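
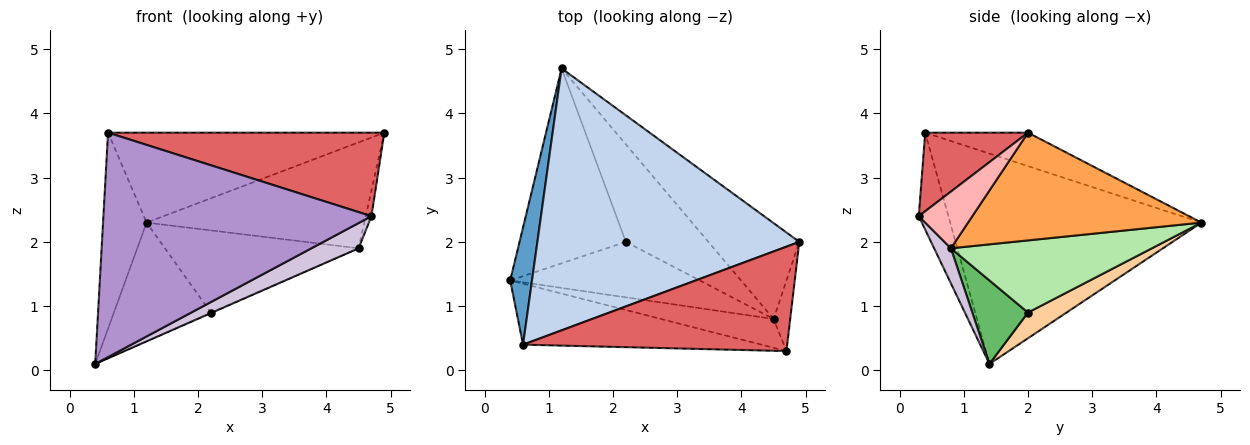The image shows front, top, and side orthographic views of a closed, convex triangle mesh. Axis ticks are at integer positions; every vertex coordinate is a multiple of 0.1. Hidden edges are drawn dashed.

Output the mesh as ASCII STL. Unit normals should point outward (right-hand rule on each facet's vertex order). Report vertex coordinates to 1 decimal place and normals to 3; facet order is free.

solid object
 facet normal -0.980 0.170 0.102
  outer loop
   vertex 0.6 0.4 3.7
   vertex 1.2 4.7 2.3
   vertex 0.4 1.4 0.1
  endloop
 endfacet
 facet normal -0.120 0.322 0.939
  outer loop
   vertex 0.6 0.4 3.7
   vertex 4.9 2.0 3.7
   vertex 1.2 4.7 2.3
  endloop
 endfacet
 facet normal 0.622 0.580 -0.525
  outer loop
   vertex 4.5 0.8 1.9
   vertex 1.2 4.7 2.3
   vertex 4.9 2.0 3.7
  endloop
 endfacet
 facet normal 0.202 0.509 -0.837
  outer loop
   vertex 2.2 2.0 0.9
   vertex 0.4 1.4 0.1
   vertex 1.2 4.7 2.3
  endloop
 endfacet
 facet normal 0.403 0.010 -0.915
  outer loop
   vertex 2.2 2.0 0.9
   vertex 4.5 0.8 1.9
   vertex 0.4 1.4 0.1
  endloop
 endfacet
 facet normal 0.556 0.536 -0.636
  outer loop
   vertex 2.2 2.0 0.9
   vertex 1.2 4.7 2.3
   vertex 4.5 0.8 1.9
  endloop
 endfacet
 facet normal 0.226 -0.608 0.761
  outer loop
   vertex 4.7 0.3 2.4
   vertex 4.9 2.0 3.7
   vertex 0.6 0.4 3.7
  endloop
 endfacet
 facet normal 0.955 0.102 -0.280
  outer loop
   vertex 4.7 0.3 2.4
   vertex 4.5 0.8 1.9
   vertex 4.9 2.0 3.7
  endloop
 endfacet
 facet normal -0.106 -0.960 -0.261
  outer loop
   vertex 4.7 0.3 2.4
   vertex 0.6 0.4 3.7
   vertex 0.4 1.4 0.1
  endloop
 endfacet
 facet normal 0.228 -0.641 -0.733
  outer loop
   vertex 4.7 0.3 2.4
   vertex 0.4 1.4 0.1
   vertex 4.5 0.8 1.9
  endloop
 endfacet
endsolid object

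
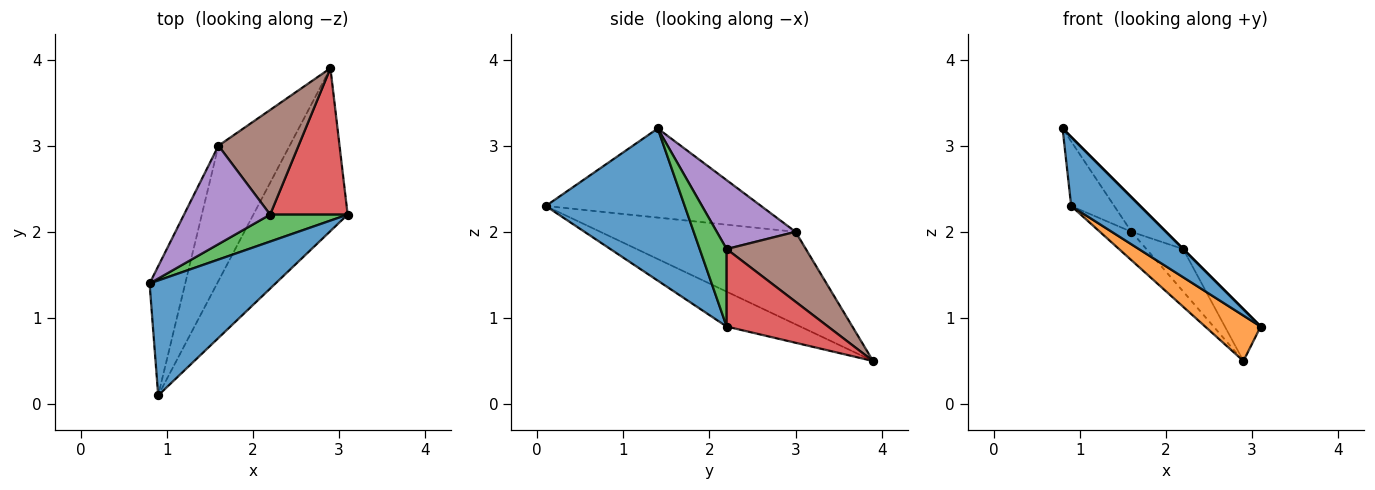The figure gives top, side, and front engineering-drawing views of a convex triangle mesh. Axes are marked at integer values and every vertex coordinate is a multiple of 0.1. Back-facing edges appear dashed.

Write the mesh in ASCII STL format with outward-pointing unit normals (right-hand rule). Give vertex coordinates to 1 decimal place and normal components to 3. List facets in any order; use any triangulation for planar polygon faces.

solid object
 facet normal 0.720 -0.357 0.596
  outer loop
   vertex 0.9 0.1 2.3
   vertex 3.1 2.2 0.9
   vertex 0.8 1.4 3.2
  endloop
 endfacet
 facet normal -0.336 -0.253 -0.907
  outer loop
   vertex 0.9 0.1 2.3
   vertex 2.9 3.9 0.5
   vertex 3.1 2.2 0.9
  endloop
 endfacet
 facet normal 0.707 0.000 0.707
  outer loop
   vertex 2.2 2.2 1.8
   vertex 0.8 1.4 3.2
   vertex 3.1 2.2 0.9
  endloop
 endfacet
 facet normal 0.686 0.242 0.686
  outer loop
   vertex 2.2 2.2 1.8
   vertex 3.1 2.2 0.9
   vertex 2.9 3.9 0.5
  endloop
 endfacet
 facet normal 0.603 0.264 0.753
  outer loop
   vertex 1.6 3.0 2.0
   vertex 0.8 1.4 3.2
   vertex 2.2 2.2 1.8
  endloop
 endfacet
 facet normal 0.629 0.292 0.720
  outer loop
   vertex 1.6 3.0 2.0
   vertex 2.2 2.2 1.8
   vertex 2.9 3.9 0.5
  endloop
 endfacet
 facet normal -0.913 0.183 -0.365
  outer loop
   vertex 1.6 3.0 2.0
   vertex 0.9 0.1 2.3
   vertex 0.8 1.4 3.2
  endloop
 endfacet
 facet normal -0.786 0.127 -0.605
  outer loop
   vertex 1.6 3.0 2.0
   vertex 2.9 3.9 0.5
   vertex 0.9 0.1 2.3
  endloop
 endfacet
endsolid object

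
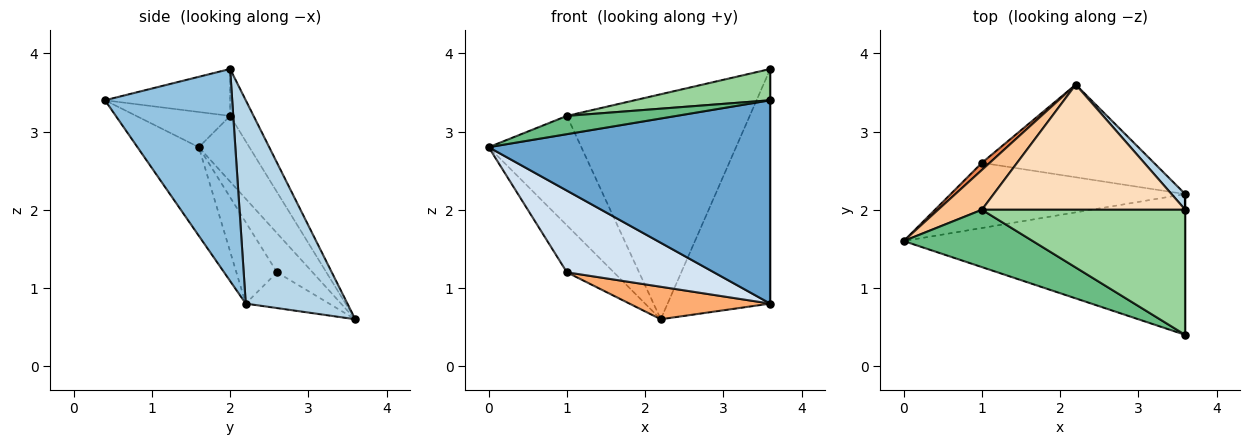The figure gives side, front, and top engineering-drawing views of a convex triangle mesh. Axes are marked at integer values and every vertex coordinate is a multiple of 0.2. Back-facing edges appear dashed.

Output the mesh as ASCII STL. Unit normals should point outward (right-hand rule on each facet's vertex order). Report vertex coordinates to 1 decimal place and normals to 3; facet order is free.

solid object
 facet normal -0.176 -0.809 -0.560
  outer loop
   vertex 3.6 0.4 3.4
   vertex 0.0 1.6 2.8
   vertex 3.6 2.2 0.8
  endloop
 endfacet
 facet normal 1.000 0.000 0.000
  outer loop
   vertex 3.6 2.0 3.8
   vertex 3.6 0.4 3.4
   vertex 3.6 2.2 0.8
  endloop
 endfacet
 facet normal 0.703 0.710 0.047
  outer loop
   vertex 2.2 3.6 0.6
   vertex 3.6 2.0 3.8
   vertex 3.6 2.2 0.8
  endloop
 endfacet
 facet normal -0.211 -0.764 -0.610
  outer loop
   vertex 1.0 2.6 1.2
   vertex 3.6 2.2 0.8
   vertex 0.0 1.6 2.8
  endloop
 endfacet
 facet normal -0.600 0.791 0.120
  outer loop
   vertex 1.0 2.6 1.2
   vertex 0.0 1.6 2.8
   vertex 2.2 3.6 0.6
  endloop
 endfacet
 facet normal -0.192 -0.325 -0.926
  outer loop
   vertex 1.0 2.6 1.2
   vertex 2.2 3.6 0.6
   vertex 3.6 2.2 0.8
  endloop
 endfacet
 facet normal -0.456 0.836 0.304
  outer loop
   vertex 1.0 2.0 3.2
   vertex 2.2 3.6 0.6
   vertex 0.0 1.6 2.8
  endloop
 endfacet
 facet normal -0.111 0.868 0.483
  outer loop
   vertex 1.0 2.0 3.2
   vertex 3.6 2.0 3.8
   vertex 2.2 3.6 0.6
  endloop
 endfacet
 facet normal -0.252 -0.293 0.922
  outer loop
   vertex 1.0 2.0 3.2
   vertex 0.0 1.6 2.8
   vertex 3.6 0.4 3.4
  endloop
 endfacet
 facet normal -0.218 -0.237 0.947
  outer loop
   vertex 1.0 2.0 3.2
   vertex 3.6 0.4 3.4
   vertex 3.6 2.0 3.8
  endloop
 endfacet
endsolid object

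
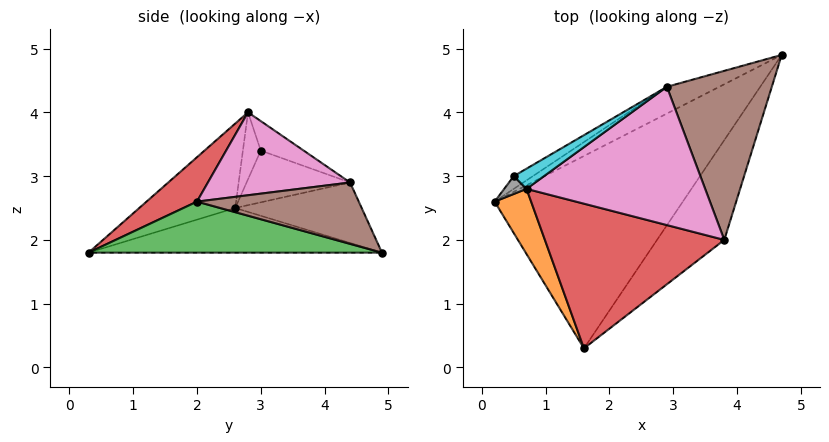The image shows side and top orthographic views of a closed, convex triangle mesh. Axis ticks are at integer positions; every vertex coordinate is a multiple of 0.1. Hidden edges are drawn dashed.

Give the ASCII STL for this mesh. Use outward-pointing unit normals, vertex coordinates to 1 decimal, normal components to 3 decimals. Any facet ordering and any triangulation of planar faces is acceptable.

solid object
 facet normal -0.228 0.154 -0.961
  outer loop
   vertex 1.6 0.3 1.8
   vertex 0.2 2.6 2.5
   vertex 4.7 4.9 1.8
  endloop
 endfacet
 facet normal -0.759 -0.562 0.328
  outer loop
   vertex 0.7 2.8 4.0
   vertex 0.2 2.6 2.5
   vertex 1.6 0.3 1.8
  endloop
 endfacet
 facet normal 0.560 -0.377 -0.738
  outer loop
   vertex 3.8 2.0 2.6
   vertex 1.6 0.3 1.8
   vertex 4.7 4.9 1.8
  endloop
 endfacet
 facet normal 0.191 -0.609 0.770
  outer loop
   vertex 3.8 2.0 2.6
   vertex 0.7 2.8 4.0
   vertex 1.6 0.3 1.8
  endloop
 endfacet
 facet normal -0.465 0.788 -0.403
  outer loop
   vertex 2.9 4.4 2.9
   vertex 4.7 4.9 1.8
   vertex 0.2 2.6 2.5
  endloop
 endfacet
 facet normal 0.503 0.081 0.860
  outer loop
   vertex 2.9 4.4 2.9
   vertex 3.8 2.0 2.6
   vertex 4.7 4.9 1.8
  endloop
 endfacet
 facet normal 0.421 0.044 0.906
  outer loop
   vertex 2.9 4.4 2.9
   vertex 0.7 2.8 4.0
   vertex 3.8 2.0 2.6
  endloop
 endfacet
 facet normal -0.949 0.000 0.316
  outer loop
   vertex 0.5 3.0 3.4
   vertex 0.2 2.6 2.5
   vertex 0.7 2.8 4.0
  endloop
 endfacet
 facet normal -0.524 0.829 -0.194
  outer loop
   vertex 0.5 3.0 3.4
   vertex 2.9 4.4 2.9
   vertex 0.2 2.6 2.5
  endloop
 endfacet
 facet normal -0.396 0.824 0.406
  outer loop
   vertex 0.5 3.0 3.4
   vertex 0.7 2.8 4.0
   vertex 2.9 4.4 2.9
  endloop
 endfacet
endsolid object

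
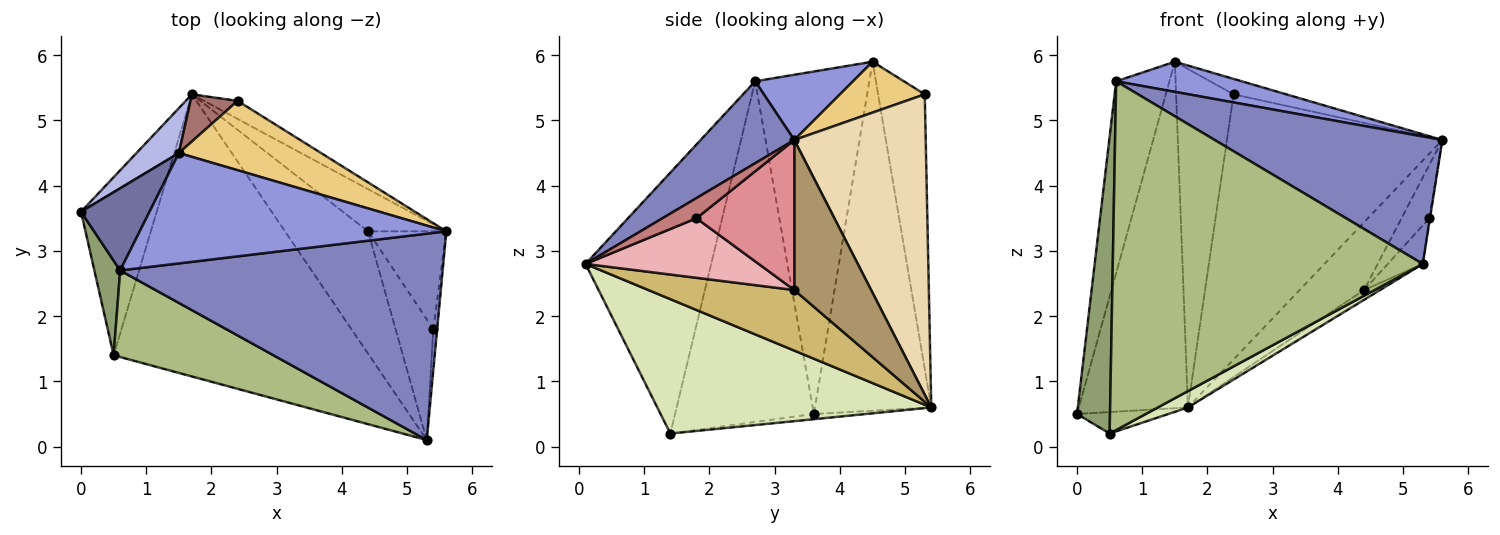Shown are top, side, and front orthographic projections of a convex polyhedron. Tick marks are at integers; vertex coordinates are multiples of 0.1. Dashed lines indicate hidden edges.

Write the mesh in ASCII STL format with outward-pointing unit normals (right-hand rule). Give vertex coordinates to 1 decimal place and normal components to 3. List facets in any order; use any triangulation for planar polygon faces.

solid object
 facet normal -0.892 0.416 0.178
  outer loop
   vertex 0.6 2.7 5.6
   vertex 1.5 4.5 5.9
   vertex 0.0 3.6 0.5
  endloop
 endfacet
 facet normal 0.211 -0.514 0.832
  outer loop
   vertex 0.6 2.7 5.6
   vertex 5.3 0.1 2.8
   vertex 5.6 3.3 4.7
  endloop
 endfacet
 facet normal 0.201 -0.258 0.945
  outer loop
   vertex 0.6 2.7 5.6
   vertex 5.6 3.3 4.7
   vertex 1.5 4.5 5.9
  endloop
 endfacet
 facet normal -0.727 0.681 0.088
  outer loop
   vertex 1.7 5.4 0.6
   vertex 0.0 3.6 0.5
   vertex 1.5 4.5 5.9
  endloop
 endfacet
 facet normal -0.970 -0.231 0.073
  outer loop
   vertex 0.5 1.4 0.2
   vertex 0.6 2.7 5.6
   vertex 0.0 3.6 0.5
  endloop
 endfacet
 facet normal -0.366 -0.903 0.224
  outer loop
   vertex 0.5 1.4 0.2
   vertex 5.3 0.1 2.8
   vertex 0.6 2.7 5.6
  endloop
 endfacet
 facet normal -0.068 0.120 -0.990
  outer loop
   vertex 0.5 1.4 0.2
   vertex 0.0 3.6 0.5
   vertex 1.7 5.4 0.6
  endloop
 endfacet
 facet normal 0.465 -0.051 -0.884
  outer loop
   vertex 0.5 1.4 0.2
   vertex 1.7 5.4 0.6
   vertex 5.3 0.1 2.8
  endloop
 endfacet
 facet normal 0.712 0.597 -0.371
  outer loop
   vertex 4.4 3.3 2.4
   vertex 1.7 5.4 0.6
   vertex 5.6 3.3 4.7
  endloop
 endfacet
 facet normal 0.588 0.065 -0.806
  outer loop
   vertex 4.4 3.3 2.4
   vertex 5.3 0.1 2.8
   vertex 1.7 5.4 0.6
  endloop
 endfacet
 facet normal 0.330 0.205 0.922
  outer loop
   vertex 2.4 5.3 5.4
   vertex 1.5 4.5 5.9
   vertex 5.6 3.3 4.7
  endloop
 endfacet
 facet normal 0.520 0.852 -0.058
  outer loop
   vertex 2.4 5.3 5.4
   vertex 5.6 3.3 4.7
   vertex 1.7 5.4 0.6
  endloop
 endfacet
 facet normal -0.627 0.772 0.107
  outer loop
   vertex 2.4 5.3 5.4
   vertex 1.7 5.4 0.6
   vertex 1.5 4.5 5.9
  endloop
 endfacet
 facet normal 0.982 0.020 -0.188
  outer loop
   vertex 5.4 1.8 3.5
   vertex 5.6 3.3 4.7
   vertex 5.3 0.1 2.8
  endloop
 endfacet
 facet normal 0.860 0.244 -0.449
  outer loop
   vertex 5.4 1.8 3.5
   vertex 4.4 3.3 2.4
   vertex 5.6 3.3 4.7
  endloop
 endfacet
 facet normal 0.833 0.168 -0.528
  outer loop
   vertex 5.4 1.8 3.5
   vertex 5.3 0.1 2.8
   vertex 4.4 3.3 2.4
  endloop
 endfacet
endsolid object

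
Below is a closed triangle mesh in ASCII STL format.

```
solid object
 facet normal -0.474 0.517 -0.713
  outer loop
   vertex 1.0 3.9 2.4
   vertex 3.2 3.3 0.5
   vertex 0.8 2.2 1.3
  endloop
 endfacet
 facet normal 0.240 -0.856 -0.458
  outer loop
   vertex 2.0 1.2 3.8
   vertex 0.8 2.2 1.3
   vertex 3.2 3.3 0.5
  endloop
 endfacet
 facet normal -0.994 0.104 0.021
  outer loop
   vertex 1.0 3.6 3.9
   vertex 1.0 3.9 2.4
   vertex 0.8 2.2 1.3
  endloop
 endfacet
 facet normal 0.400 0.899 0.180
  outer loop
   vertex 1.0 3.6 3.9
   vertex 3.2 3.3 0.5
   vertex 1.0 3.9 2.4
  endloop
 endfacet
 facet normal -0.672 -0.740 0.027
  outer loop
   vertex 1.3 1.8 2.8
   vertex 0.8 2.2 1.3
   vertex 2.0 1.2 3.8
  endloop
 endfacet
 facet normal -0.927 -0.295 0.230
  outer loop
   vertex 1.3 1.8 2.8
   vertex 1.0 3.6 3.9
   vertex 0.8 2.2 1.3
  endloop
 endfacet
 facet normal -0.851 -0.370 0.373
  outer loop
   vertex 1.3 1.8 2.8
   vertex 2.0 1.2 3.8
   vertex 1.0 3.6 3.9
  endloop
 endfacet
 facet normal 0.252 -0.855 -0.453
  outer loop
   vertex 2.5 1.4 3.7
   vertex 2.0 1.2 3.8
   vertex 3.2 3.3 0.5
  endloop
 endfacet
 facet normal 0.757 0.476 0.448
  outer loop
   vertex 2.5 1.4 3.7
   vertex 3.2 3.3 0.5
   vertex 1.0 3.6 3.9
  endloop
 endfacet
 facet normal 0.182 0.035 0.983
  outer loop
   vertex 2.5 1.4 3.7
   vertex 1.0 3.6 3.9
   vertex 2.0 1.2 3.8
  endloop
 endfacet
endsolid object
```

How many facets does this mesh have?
10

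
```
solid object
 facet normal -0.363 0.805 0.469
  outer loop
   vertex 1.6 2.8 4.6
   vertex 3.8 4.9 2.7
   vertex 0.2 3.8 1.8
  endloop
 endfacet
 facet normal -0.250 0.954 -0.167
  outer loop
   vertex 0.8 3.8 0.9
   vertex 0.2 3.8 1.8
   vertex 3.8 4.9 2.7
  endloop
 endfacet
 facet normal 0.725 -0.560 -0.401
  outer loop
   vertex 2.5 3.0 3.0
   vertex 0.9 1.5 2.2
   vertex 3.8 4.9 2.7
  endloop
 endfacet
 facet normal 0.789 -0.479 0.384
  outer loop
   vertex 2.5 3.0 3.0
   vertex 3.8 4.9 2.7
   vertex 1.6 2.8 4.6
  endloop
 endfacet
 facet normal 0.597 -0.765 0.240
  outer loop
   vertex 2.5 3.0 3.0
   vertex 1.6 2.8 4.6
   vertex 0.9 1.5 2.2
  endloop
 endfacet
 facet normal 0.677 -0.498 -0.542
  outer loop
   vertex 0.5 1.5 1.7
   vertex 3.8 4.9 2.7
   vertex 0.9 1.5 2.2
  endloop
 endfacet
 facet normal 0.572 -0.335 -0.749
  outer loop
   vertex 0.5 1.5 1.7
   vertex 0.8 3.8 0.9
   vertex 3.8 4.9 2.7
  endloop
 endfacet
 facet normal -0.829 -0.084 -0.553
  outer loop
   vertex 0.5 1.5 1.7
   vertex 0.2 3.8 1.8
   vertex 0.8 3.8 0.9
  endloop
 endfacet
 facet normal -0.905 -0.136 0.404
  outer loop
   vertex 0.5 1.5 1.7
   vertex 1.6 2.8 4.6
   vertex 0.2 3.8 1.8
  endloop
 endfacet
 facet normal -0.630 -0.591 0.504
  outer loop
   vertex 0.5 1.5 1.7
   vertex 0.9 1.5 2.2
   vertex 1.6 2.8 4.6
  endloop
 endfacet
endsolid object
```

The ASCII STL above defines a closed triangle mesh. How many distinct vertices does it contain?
7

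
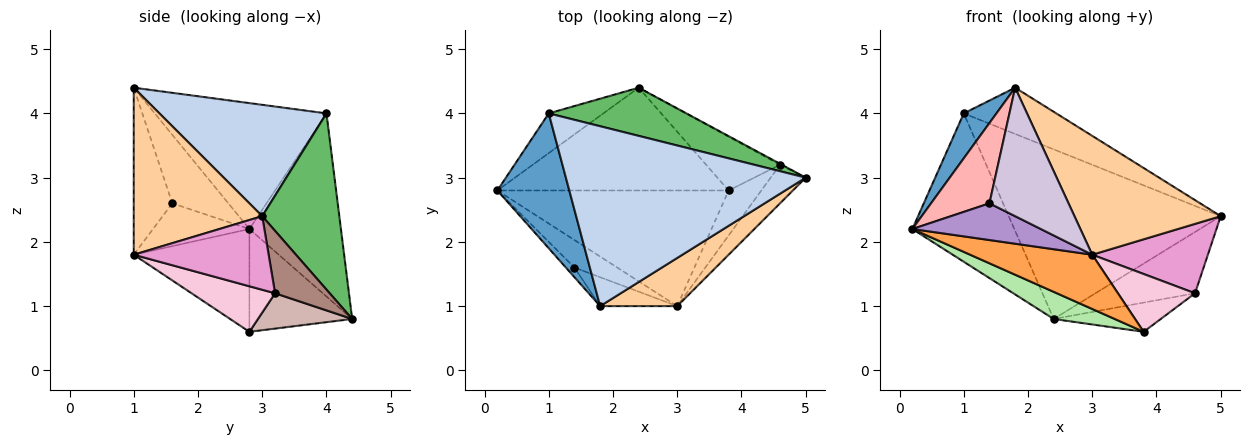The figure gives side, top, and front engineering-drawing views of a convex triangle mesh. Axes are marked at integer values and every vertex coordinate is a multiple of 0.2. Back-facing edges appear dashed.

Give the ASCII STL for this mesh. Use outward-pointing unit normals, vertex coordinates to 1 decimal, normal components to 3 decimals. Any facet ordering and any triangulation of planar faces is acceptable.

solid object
 facet normal -0.857 -0.163 0.489
  outer loop
   vertex 1.0 4.0 4.0
   vertex 0.2 2.8 2.2
   vertex 1.8 1.0 4.4
  endloop
 endfacet
 facet normal 0.410 0.227 0.883
  outer loop
   vertex 1.0 4.0 4.0
   vertex 1.8 1.0 4.4
   vertex 5.0 3.0 2.4
  endloop
 endfacet
 facet normal -0.373 -0.394 -0.840
  outer loop
   vertex 3.0 1.0 1.8
   vertex 0.2 2.8 2.2
   vertex 3.8 2.8 0.6
  endloop
 endfacet
 facet normal 0.631 -0.719 0.291
  outer loop
   vertex 3.0 1.0 1.8
   vertex 5.0 3.0 2.4
   vertex 1.8 1.0 4.4
  endloop
 endfacet
 facet normal 0.330 0.908 0.258
  outer loop
   vertex 2.4 4.4 0.8
   vertex 1.0 4.0 4.0
   vertex 5.0 3.0 2.4
  endloop
 endfacet
 facet normal -0.395 -0.234 -0.888
  outer loop
   vertex 2.4 4.4 0.8
   vertex 3.8 2.8 0.6
   vertex 0.2 2.8 2.2
  endloop
 endfacet
 facet normal -0.655 0.730 -0.195
  outer loop
   vertex 2.4 4.4 0.8
   vertex 0.2 2.8 2.2
   vertex 1.0 4.0 4.0
  endloop
 endfacet
 facet normal -0.690 -0.719 -0.086
  outer loop
   vertex 1.4 1.6 2.6
   vertex 1.8 1.0 4.4
   vertex 0.2 2.8 2.2
  endloop
 endfacet
 facet normal -0.514 -0.686 -0.514
  outer loop
   vertex 1.4 1.6 2.6
   vertex 0.2 2.8 2.2
   vertex 3.0 1.0 1.8
  endloop
 endfacet
 facet normal -0.430 -0.881 -0.198
  outer loop
   vertex 1.4 1.6 2.6
   vertex 3.0 1.0 1.8
   vertex 1.8 1.0 4.4
  endloop
 endfacet
 facet normal 0.481 0.877 -0.014
  outer loop
   vertex 4.6 3.2 1.2
   vertex 2.4 4.4 0.8
   vertex 5.0 3.0 2.4
  endloop
 endfacet
 facet normal 0.387 0.440 -0.810
  outer loop
   vertex 4.6 3.2 1.2
   vertex 3.8 2.8 0.6
   vertex 2.4 4.4 0.8
  endloop
 endfacet
 facet normal 0.714 -0.612 -0.340
  outer loop
   vertex 4.6 3.2 1.2
   vertex 5.0 3.0 2.4
   vertex 3.0 1.0 1.8
  endloop
 endfacet
 facet normal 0.650 -0.600 -0.467
  outer loop
   vertex 4.6 3.2 1.2
   vertex 3.0 1.0 1.8
   vertex 3.8 2.8 0.6
  endloop
 endfacet
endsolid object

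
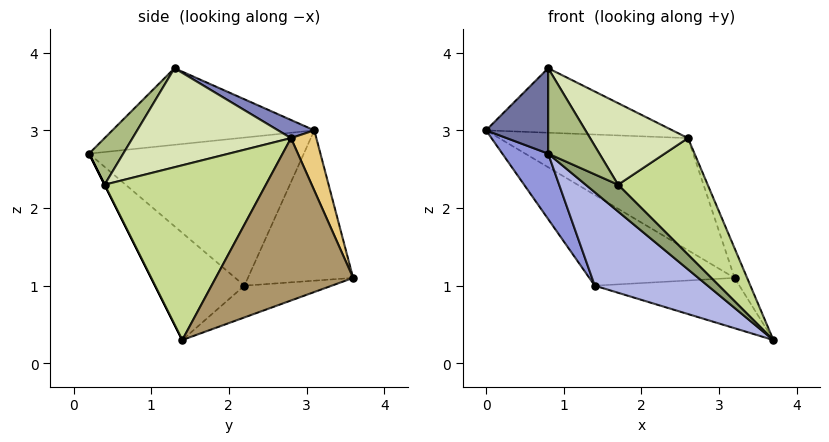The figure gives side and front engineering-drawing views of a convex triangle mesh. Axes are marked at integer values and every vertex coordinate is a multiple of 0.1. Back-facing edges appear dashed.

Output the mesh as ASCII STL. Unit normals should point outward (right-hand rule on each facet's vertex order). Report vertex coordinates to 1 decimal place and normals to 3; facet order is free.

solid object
 facet normal -0.917 -0.282 0.282
  outer loop
   vertex 0.8 1.3 3.8
   vertex 0.0 3.1 3.0
   vertex 0.8 0.2 2.7
  endloop
 endfacet
 facet normal 0.085 0.436 0.896
  outer loop
   vertex 2.6 2.8 2.9
   vertex 0.0 3.1 3.0
   vertex 0.8 1.3 3.8
  endloop
 endfacet
 facet normal -0.842 -0.180 -0.509
  outer loop
   vertex 1.4 2.2 1.0
   vertex 0.8 0.2 2.7
   vertex 0.0 3.1 3.0
  endloop
 endfacet
 facet normal -0.409 -0.517 -0.752
  outer loop
   vertex 1.4 2.2 1.0
   vertex 3.7 1.4 0.3
   vertex 0.8 0.2 2.7
  endloop
 endfacet
 facet normal 0.000 -0.894 -0.447
  outer loop
   vertex 1.7 0.4 2.3
   vertex 0.8 0.2 2.7
   vertex 3.7 1.4 0.3
  endloop
 endfacet
 facet normal 0.426 -0.640 0.640
  outer loop
   vertex 1.7 0.4 2.3
   vertex 0.8 1.3 3.8
   vertex 0.8 0.2 2.7
  endloop
 endfacet
 facet normal 0.739 -0.411 0.534
  outer loop
   vertex 1.7 0.4 2.3
   vertex 3.7 1.4 0.3
   vertex 2.6 2.8 2.9
  endloop
 endfacet
 facet normal 0.656 -0.405 0.637
  outer loop
   vertex 1.7 0.4 2.3
   vertex 2.6 2.8 2.9
   vertex 0.8 1.3 3.8
  endloop
 endfacet
 facet normal 0.933 0.085 0.349
  outer loop
   vertex 3.2 3.6 1.1
   vertex 2.6 2.8 2.9
   vertex 3.7 1.4 0.3
  endloop
 endfacet
 facet normal -0.181 0.300 -0.937
  outer loop
   vertex 3.2 3.6 1.1
   vertex 3.7 1.4 0.3
   vertex 1.4 2.2 1.0
  endloop
 endfacet
 facet normal 0.120 0.892 0.436
  outer loop
   vertex 3.2 3.6 1.1
   vertex 0.0 3.1 3.0
   vertex 2.6 2.8 2.9
  endloop
 endfacet
 facet normal -0.464 0.640 -0.613
  outer loop
   vertex 3.2 3.6 1.1
   vertex 1.4 2.2 1.0
   vertex 0.0 3.1 3.0
  endloop
 endfacet
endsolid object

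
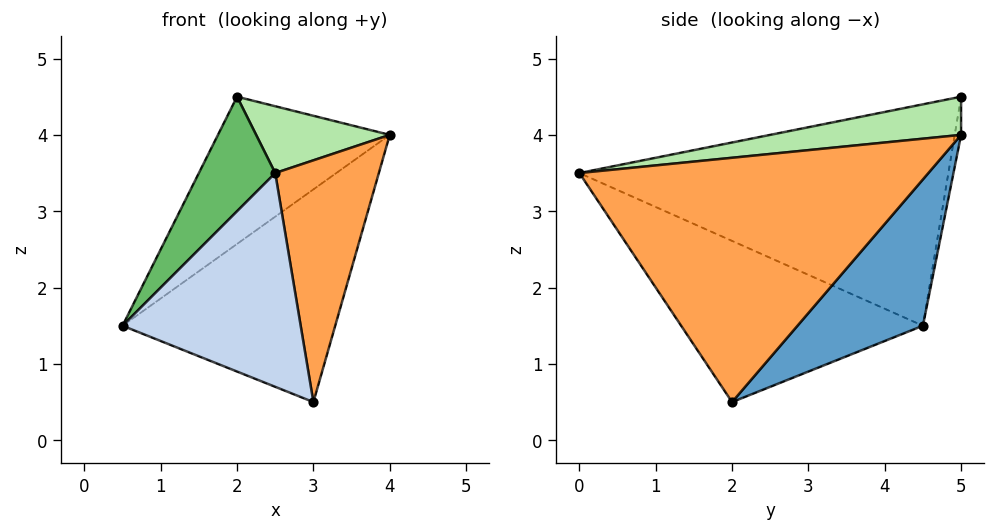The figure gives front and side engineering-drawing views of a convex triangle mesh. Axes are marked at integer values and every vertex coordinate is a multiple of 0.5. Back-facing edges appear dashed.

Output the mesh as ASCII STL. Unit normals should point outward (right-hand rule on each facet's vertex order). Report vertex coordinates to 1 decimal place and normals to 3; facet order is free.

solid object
 facet normal 0.381 0.646 -0.662
  outer loop
   vertex 3.0 2.0 0.5
   vertex 0.5 4.5 1.5
   vertex 4.0 5.0 4.0
  endloop
 endfacet
 facet normal -0.711 -0.524 -0.468
  outer loop
   vertex 3.0 2.0 0.5
   vertex 2.5 0.0 3.5
   vertex 0.5 4.5 1.5
  endloop
 endfacet
 facet normal 0.958 -0.284 -0.030
  outer loop
   vertex 3.0 2.0 0.5
   vertex 4.0 5.0 4.0
   vertex 2.5 0.0 3.5
  endloop
 endfacet
 facet normal -0.037 0.989 -0.146
  outer loop
   vertex 2.0 5.0 4.5
   vertex 4.0 5.0 4.0
   vertex 0.5 4.5 1.5
  endloop
 endfacet
 facet normal -0.868 -0.180 0.464
  outer loop
   vertex 2.0 5.0 4.5
   vertex 0.5 4.5 1.5
   vertex 2.5 0.0 3.5
  endloop
 endfacet
 facet normal 0.239 -0.167 0.956
  outer loop
   vertex 2.0 5.0 4.5
   vertex 2.5 0.0 3.5
   vertex 4.0 5.0 4.0
  endloop
 endfacet
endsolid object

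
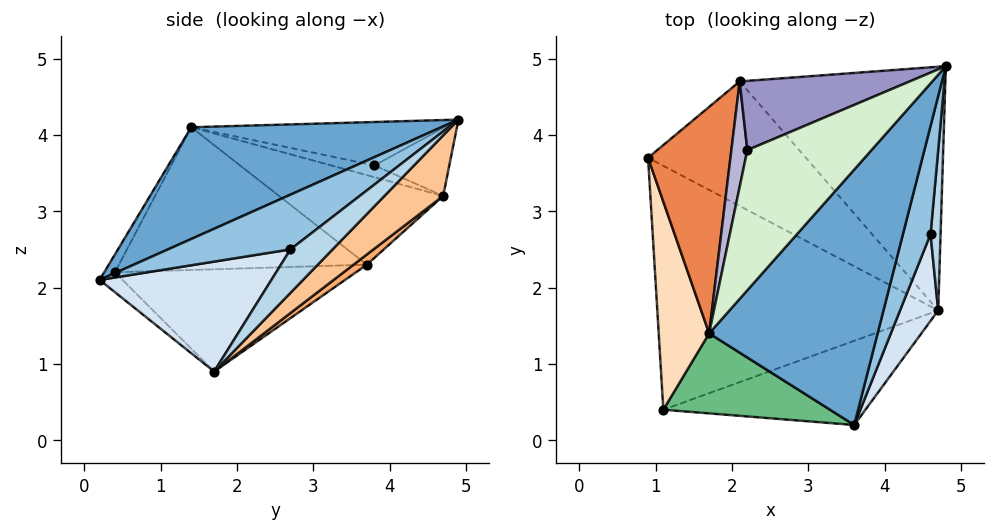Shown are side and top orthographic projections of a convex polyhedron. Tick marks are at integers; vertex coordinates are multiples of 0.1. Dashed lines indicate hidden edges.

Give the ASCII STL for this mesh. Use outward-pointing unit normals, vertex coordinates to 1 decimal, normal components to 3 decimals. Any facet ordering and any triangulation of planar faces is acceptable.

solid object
 facet normal 0.492 -0.457 0.741
  outer loop
   vertex 1.7 1.4 4.1
   vertex 3.6 0.2 2.1
   vertex 4.8 4.9 4.2
  endloop
 endfacet
 facet normal 0.820 -0.394 0.414
  outer loop
   vertex 4.6 2.7 2.5
   vertex 4.8 4.9 4.2
   vertex 3.6 0.2 2.1
  endloop
 endfacet
 facet normal 0.942 -0.254 0.217
  outer loop
   vertex 4.6 2.7 2.5
   vertex 4.7 1.7 0.9
   vertex 4.8 4.9 4.2
  endloop
 endfacet
 facet normal 0.868 -0.395 0.301
  outer loop
   vertex 4.6 2.7 2.5
   vertex 3.6 0.2 2.1
   vertex 4.7 1.7 0.9
  endloop
 endfacet
 facet normal -0.710 0.264 0.653
  outer loop
   vertex 2.1 4.7 3.2
   vertex 0.9 3.7 2.3
   vertex 1.7 1.4 4.1
  endloop
 endfacet
 facet normal 0.050 0.634 -0.771
  outer loop
   vertex 2.1 4.7 3.2
   vertex 4.7 1.7 0.9
   vertex 0.9 3.7 2.3
  endloop
 endfacet
 facet normal 0.202 0.700 -0.685
  outer loop
   vertex 2.1 4.7 3.2
   vertex 4.8 4.9 4.2
   vertex 4.7 1.7 0.9
  endloop
 endfacet
 facet normal -0.941 -0.067 0.332
  outer loop
   vertex 1.1 0.4 2.2
   vertex 1.7 1.4 4.1
   vertex 0.9 3.7 2.3
  endloop
 endfacet
 facet normal -0.051 -0.877 0.478
  outer loop
   vertex 1.1 0.4 2.2
   vertex 3.6 0.2 2.1
   vertex 1.7 1.4 4.1
  endloop
 endfacet
 facet normal -0.342 0.008 -0.940
  outer loop
   vertex 1.1 0.4 2.2
   vertex 0.9 3.7 2.3
   vertex 4.7 1.7 0.9
  endloop
 endfacet
 facet normal -0.079 -0.587 -0.806
  outer loop
   vertex 1.1 0.4 2.2
   vertex 4.7 1.7 0.9
   vertex 3.6 0.2 2.1
  endloop
 endfacet
 facet normal -0.319 0.257 0.912
  outer loop
   vertex 2.2 3.8 3.6
   vertex 1.7 1.4 4.1
   vertex 4.8 4.9 4.2
  endloop
 endfacet
 facet normal -0.348 0.348 0.870
  outer loop
   vertex 2.2 3.8 3.6
   vertex 4.8 4.9 4.2
   vertex 2.1 4.7 3.2
  endloop
 endfacet
 facet normal -0.571 0.280 0.772
  outer loop
   vertex 2.2 3.8 3.6
   vertex 2.1 4.7 3.2
   vertex 1.7 1.4 4.1
  endloop
 endfacet
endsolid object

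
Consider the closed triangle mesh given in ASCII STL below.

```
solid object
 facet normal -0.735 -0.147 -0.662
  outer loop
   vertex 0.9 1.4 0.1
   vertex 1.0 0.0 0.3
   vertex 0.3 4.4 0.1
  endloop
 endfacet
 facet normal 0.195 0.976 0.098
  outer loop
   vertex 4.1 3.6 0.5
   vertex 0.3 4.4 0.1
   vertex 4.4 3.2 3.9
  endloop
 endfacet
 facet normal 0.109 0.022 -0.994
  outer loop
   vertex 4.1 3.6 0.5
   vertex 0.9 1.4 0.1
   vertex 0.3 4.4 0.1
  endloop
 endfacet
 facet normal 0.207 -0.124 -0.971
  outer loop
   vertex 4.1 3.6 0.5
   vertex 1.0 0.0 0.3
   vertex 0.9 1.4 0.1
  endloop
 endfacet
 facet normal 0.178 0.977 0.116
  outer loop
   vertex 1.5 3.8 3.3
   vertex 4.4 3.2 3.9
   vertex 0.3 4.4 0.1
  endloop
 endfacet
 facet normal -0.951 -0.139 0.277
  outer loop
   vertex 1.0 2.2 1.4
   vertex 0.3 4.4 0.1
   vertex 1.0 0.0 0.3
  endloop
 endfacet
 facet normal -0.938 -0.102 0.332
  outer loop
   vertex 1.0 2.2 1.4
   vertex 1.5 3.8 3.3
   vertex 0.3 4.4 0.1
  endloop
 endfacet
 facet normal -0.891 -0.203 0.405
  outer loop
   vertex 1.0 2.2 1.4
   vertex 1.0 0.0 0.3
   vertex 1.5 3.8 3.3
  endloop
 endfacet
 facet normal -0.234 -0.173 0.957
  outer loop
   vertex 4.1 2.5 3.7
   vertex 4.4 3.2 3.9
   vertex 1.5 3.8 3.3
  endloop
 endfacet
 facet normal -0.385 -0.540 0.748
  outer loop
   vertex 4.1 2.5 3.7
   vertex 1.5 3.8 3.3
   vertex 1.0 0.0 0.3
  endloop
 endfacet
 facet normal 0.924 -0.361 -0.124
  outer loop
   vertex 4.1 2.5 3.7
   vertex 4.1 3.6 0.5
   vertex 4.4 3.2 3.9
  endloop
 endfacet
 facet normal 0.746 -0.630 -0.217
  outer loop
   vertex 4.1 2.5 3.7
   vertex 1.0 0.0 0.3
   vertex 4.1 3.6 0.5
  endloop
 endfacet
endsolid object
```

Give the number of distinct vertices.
8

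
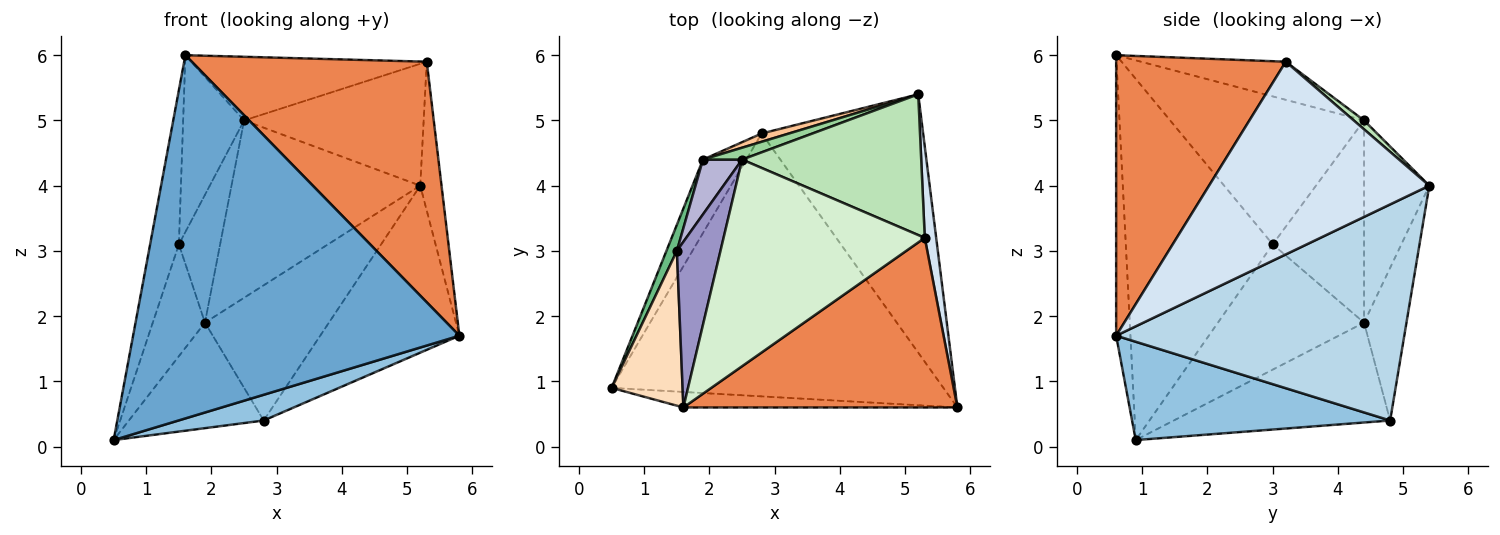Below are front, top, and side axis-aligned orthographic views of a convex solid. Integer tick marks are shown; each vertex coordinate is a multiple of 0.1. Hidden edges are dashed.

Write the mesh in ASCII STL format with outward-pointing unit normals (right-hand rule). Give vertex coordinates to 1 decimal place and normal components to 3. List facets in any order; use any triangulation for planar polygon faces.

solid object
 facet normal -0.044 -0.998 -0.043
  outer loop
   vertex 1.6 0.6 6.0
   vertex 0.5 0.9 0.1
   vertex 5.8 0.6 1.7
  endloop
 endfacet
 facet normal 0.283 -0.093 -0.955
  outer loop
   vertex 2.8 4.8 0.4
   vertex 5.8 0.6 1.7
   vertex 0.5 0.9 0.1
  endloop
 endfacet
 facet normal 0.747 0.361 -0.558
  outer loop
   vertex 2.8 4.8 0.4
   vertex 5.2 5.4 4.0
   vertex 5.8 0.6 1.7
  endloop
 endfacet
 facet normal 0.994 0.096 0.059
  outer loop
   vertex 5.3 3.2 5.9
   vertex 5.8 0.6 1.7
   vertex 5.2 5.4 4.0
  endloop
 endfacet
 facet normal 0.508 -0.704 0.496
  outer loop
   vertex 5.3 3.2 5.9
   vertex 1.6 0.6 6.0
   vertex 5.8 0.6 1.7
  endloop
 endfacet
 facet normal -0.796 0.496 -0.346
  outer loop
   vertex 1.9 4.4 1.9
   vertex 2.8 4.8 0.4
   vertex 0.5 0.9 0.1
  endloop
 endfacet
 facet normal -0.323 0.945 0.058
  outer loop
   vertex 1.9 4.4 1.9
   vertex 5.2 5.4 4.0
   vertex 2.8 4.8 0.4
  endloop
 endfacet
 facet normal -0.964 0.189 0.189
  outer loop
   vertex 1.5 3.0 3.1
   vertex 0.5 0.9 0.1
   vertex 1.6 0.6 6.0
  endloop
 endfacet
 facet normal -0.939 0.335 0.078
  outer loop
   vertex 1.5 3.0 3.1
   vertex 1.9 4.4 1.9
   vertex 0.5 0.9 0.1
  endloop
 endfacet
 facet normal -0.326 0.943 0.063
  outer loop
   vertex 2.5 4.4 5.0
   vertex 5.2 5.4 4.0
   vertex 1.9 4.4 1.9
  endloop
 endfacet
 facet normal 0.038 0.654 0.755
  outer loop
   vertex 2.5 4.4 5.0
   vertex 5.3 3.2 5.9
   vertex 5.2 5.4 4.0
  endloop
 endfacet
 facet normal -0.178 0.290 0.940
  outer loop
   vertex 2.5 4.4 5.0
   vertex 1.6 0.6 6.0
   vertex 5.3 3.2 5.9
  endloop
 endfacet
 facet normal -0.918 0.289 0.271
  outer loop
   vertex 2.5 4.4 5.0
   vertex 1.5 3.0 3.1
   vertex 1.6 0.6 6.0
  endloop
 endfacet
 facet normal -0.898 0.405 0.174
  outer loop
   vertex 2.5 4.4 5.0
   vertex 1.9 4.4 1.9
   vertex 1.5 3.0 3.1
  endloop
 endfacet
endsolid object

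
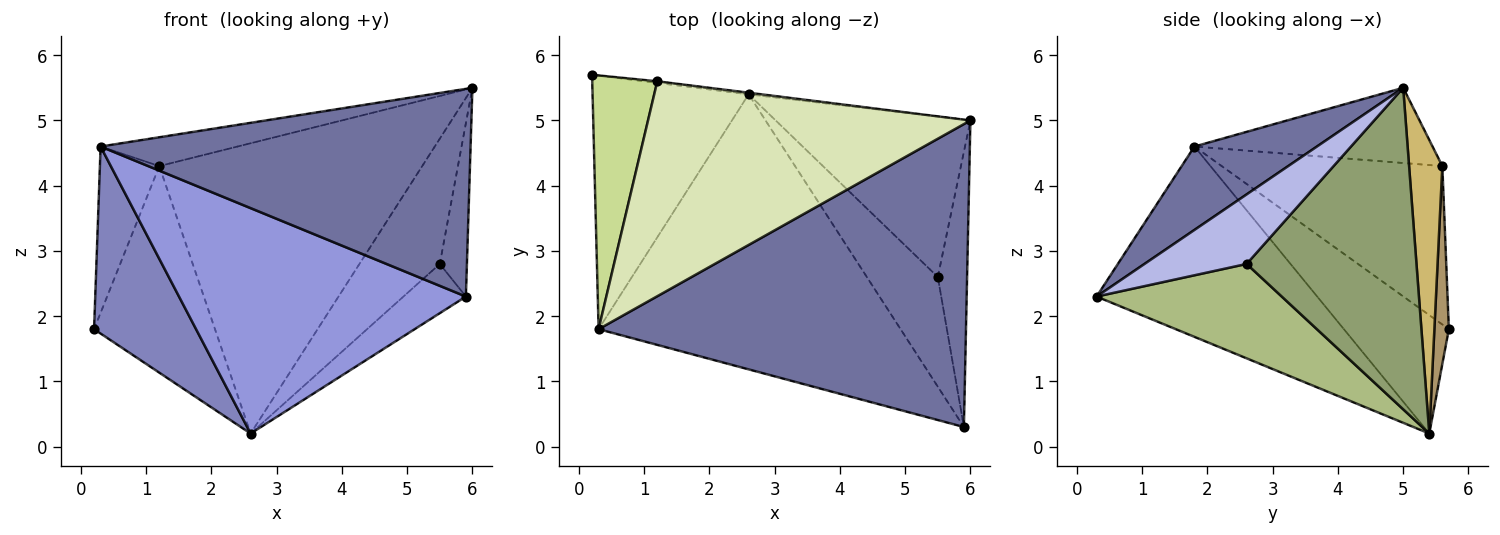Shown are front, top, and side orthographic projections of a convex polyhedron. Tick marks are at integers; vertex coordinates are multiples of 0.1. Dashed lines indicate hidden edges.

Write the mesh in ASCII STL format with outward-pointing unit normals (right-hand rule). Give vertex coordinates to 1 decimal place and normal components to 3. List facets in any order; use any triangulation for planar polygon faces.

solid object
 facet normal 0.184 -0.556 0.811
  outer loop
   vertex 0.3 1.8 4.6
   vertex 5.9 0.3 2.3
   vertex 6.0 5.0 5.5
  endloop
 endfacet
 facet normal -0.521 -0.506 -0.687
  outer loop
   vertex 0.3 1.8 4.6
   vertex 0.2 5.7 1.8
   vertex 2.6 5.4 0.2
  endloop
 endfacet
 facet normal -0.438 -0.570 -0.695
  outer loop
   vertex 0.3 1.8 4.6
   vertex 2.6 5.4 0.2
   vertex 5.9 0.3 2.3
  endloop
 endfacet
 facet normal 0.895 0.238 -0.377
  outer loop
   vertex 5.5 2.6 2.8
   vertex 6.0 5.0 5.5
   vertex 5.9 0.3 2.3
  endloop
 endfacet
 facet normal 0.793 0.375 -0.480
  outer loop
   vertex 5.5 2.6 2.8
   vertex 2.6 5.4 0.2
   vertex 6.0 5.0 5.5
  endloop
 endfacet
 facet normal 0.772 0.260 -0.580
  outer loop
   vertex 5.5 2.6 2.8
   vertex 5.9 0.3 2.3
   vertex 2.6 5.4 0.2
  endloop
 endfacet
 facet normal -0.898 0.242 0.369
  outer loop
   vertex 1.2 5.6 4.3
   vertex 0.2 5.7 1.8
   vertex 0.3 1.8 4.6
  endloop
 endfacet
 facet normal -0.225 0.130 0.966
  outer loop
   vertex 1.2 5.6 4.3
   vertex 0.3 1.8 4.6
   vertex 6.0 5.0 5.5
  endloop
 endfacet
 facet normal 0.119 0.993 -0.008
  outer loop
   vertex 1.2 5.6 4.3
   vertex 2.6 5.4 0.2
   vertex 0.2 5.7 1.8
  endloop
 endfacet
 facet normal 0.125 0.992 -0.006
  outer loop
   vertex 1.2 5.6 4.3
   vertex 6.0 5.0 5.5
   vertex 2.6 5.4 0.2
  endloop
 endfacet
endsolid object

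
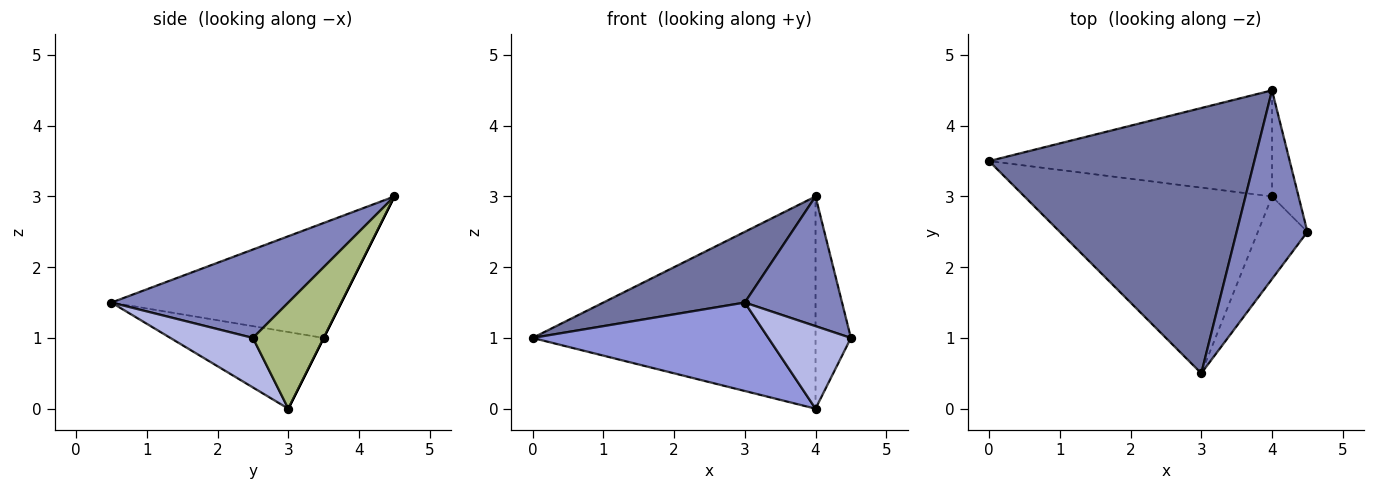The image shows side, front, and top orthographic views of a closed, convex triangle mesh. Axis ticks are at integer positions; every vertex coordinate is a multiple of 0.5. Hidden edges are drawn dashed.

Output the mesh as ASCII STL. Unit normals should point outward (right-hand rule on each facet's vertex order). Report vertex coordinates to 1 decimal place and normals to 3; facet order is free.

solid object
 facet normal -0.386 -0.238 0.891
  outer loop
   vertex 4.0 4.5 3.0
   vertex 0.0 3.5 1.0
   vertex 3.0 0.5 1.5
  endloop
 endfacet
 facet normal 0.717 -0.395 0.574
  outer loop
   vertex 4.0 4.5 3.0
   vertex 3.0 0.5 1.5
   vertex 4.5 2.5 1.0
  endloop
 endfacet
 facet normal -0.269 -0.414 -0.870
  outer loop
   vertex 4.0 3.0 0.0
   vertex 3.0 0.5 1.5
   vertex 0.0 3.5 1.0
  endloop
 endfacet
 facet normal 0.577 -0.577 -0.577
  outer loop
   vertex 4.0 3.0 0.0
   vertex 4.5 2.5 1.0
   vertex 3.0 0.5 1.5
  endloop
 endfacet
 facet normal 0.000 0.894 -0.447
  outer loop
   vertex 4.0 3.0 0.0
   vertex 0.0 3.5 1.0
   vertex 4.0 4.5 3.0
  endloop
 endfacet
 facet normal 0.873 0.436 -0.218
  outer loop
   vertex 4.0 3.0 0.0
   vertex 4.0 4.5 3.0
   vertex 4.5 2.5 1.0
  endloop
 endfacet
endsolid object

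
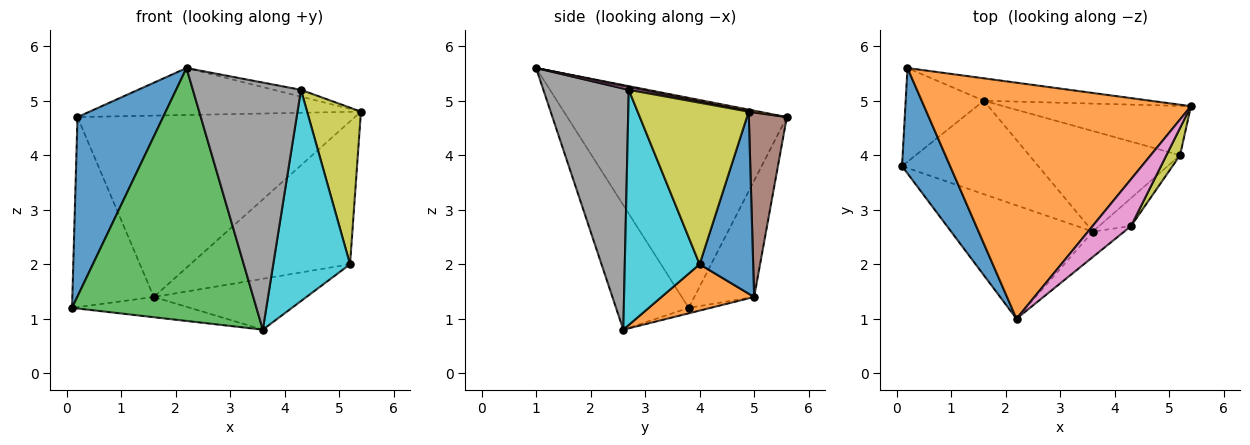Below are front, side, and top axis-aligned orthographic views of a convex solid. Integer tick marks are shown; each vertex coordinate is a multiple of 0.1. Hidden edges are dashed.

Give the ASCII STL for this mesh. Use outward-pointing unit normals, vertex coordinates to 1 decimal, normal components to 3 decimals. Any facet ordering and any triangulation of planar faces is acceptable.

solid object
 facet normal -0.911 -0.355 0.209
  outer loop
   vertex 0.2 5.6 4.7
   vertex 0.1 3.8 1.2
   vertex 2.2 1.0 5.6
  endloop
 endfacet
 facet normal 0.007 0.195 0.981
  outer loop
   vertex 0.2 5.6 4.7
   vertex 2.2 1.0 5.6
   vertex 5.4 4.9 4.8
  endloop
 endfacet
 facet normal -0.338 -0.859 -0.385
  outer loop
   vertex 3.6 2.6 0.8
   vertex 2.2 1.0 5.6
   vertex 0.1 3.8 1.2
  endloop
 endfacet
 facet normal -0.039 0.212 -0.977
  outer loop
   vertex 1.6 5.0 1.4
   vertex 3.6 2.6 0.8
   vertex 0.1 3.8 1.2
  endloop
 endfacet
 facet normal -0.550 0.749 -0.369
  outer loop
   vertex 1.6 5.0 1.4
   vertex 0.1 3.8 1.2
   vertex 0.2 5.6 4.7
  endloop
 endfacet
 facet normal 0.135 0.983 -0.122
  outer loop
   vertex 1.6 5.0 1.4
   vertex 0.2 5.6 4.7
   vertex 5.4 4.9 4.8
  endloop
 endfacet
 facet normal 0.072 0.144 0.987
  outer loop
   vertex 4.3 2.7 5.2
   vertex 5.4 4.9 4.8
   vertex 2.2 1.0 5.6
  endloop
 endfacet
 facet normal 0.618 -0.782 -0.081
  outer loop
   vertex 4.3 2.7 5.2
   vertex 2.2 1.0 5.6
   vertex 3.6 2.6 0.8
  endloop
 endfacet
 facet normal 0.897 -0.435 0.076
  outer loop
   vertex 5.2 4.0 2.0
   vertex 5.4 4.9 4.8
   vertex 4.3 2.7 5.2
  endloop
 endfacet
 facet normal 0.695 -0.713 -0.094
  outer loop
   vertex 5.2 4.0 2.0
   vertex 4.3 2.7 5.2
   vertex 3.6 2.6 0.8
  endloop
 endfacet
 facet normal 0.302 0.901 -0.311
  outer loop
   vertex 5.2 4.0 2.0
   vertex 1.6 5.0 1.4
   vertex 5.4 4.9 4.8
  endloop
 endfacet
 facet normal 0.264 0.435 -0.861
  outer loop
   vertex 5.2 4.0 2.0
   vertex 3.6 2.6 0.8
   vertex 1.6 5.0 1.4
  endloop
 endfacet
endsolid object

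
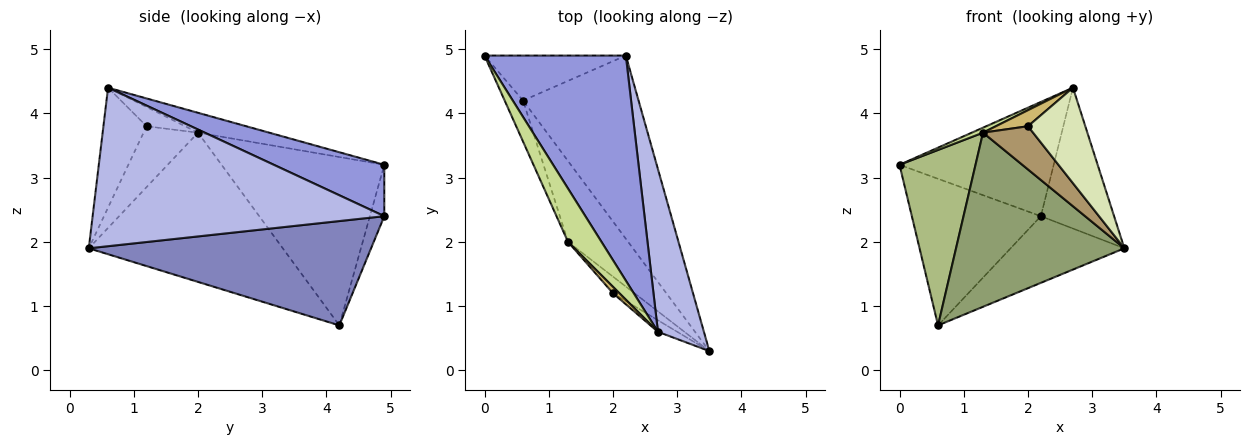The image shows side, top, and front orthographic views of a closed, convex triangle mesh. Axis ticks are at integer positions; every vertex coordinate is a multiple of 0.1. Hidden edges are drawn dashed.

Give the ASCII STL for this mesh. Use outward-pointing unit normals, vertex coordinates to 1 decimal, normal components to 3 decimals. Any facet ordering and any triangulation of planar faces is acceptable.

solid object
 facet normal -0.106 0.951 -0.292
  outer loop
   vertex 0.6 4.2 0.7
   vertex 0.0 4.9 3.2
   vertex 2.2 4.9 2.4
  endloop
 endfacet
 facet normal 0.647 0.261 -0.716
  outer loop
   vertex 0.6 4.2 0.7
   vertex 2.2 4.9 2.4
   vertex 3.5 0.3 1.9
  endloop
 endfacet
 facet normal 0.308 0.430 0.848
  outer loop
   vertex 2.7 0.6 4.4
   vertex 2.2 4.9 2.4
   vertex 0.0 4.9 3.2
  endloop
 endfacet
 facet normal 0.934 0.234 0.271
  outer loop
   vertex 2.7 0.6 4.4
   vertex 3.5 0.3 1.9
   vertex 2.2 4.9 2.4
  endloop
 endfacet
 facet normal -0.723 -0.627 -0.291
  outer loop
   vertex 1.3 2.0 3.7
   vertex 0.6 4.2 0.7
   vertex 3.5 0.3 1.9
  endloop
 endfacet
 facet normal -0.902 -0.421 -0.098
  outer loop
   vertex 1.3 2.0 3.7
   vertex 0.0 4.9 3.2
   vertex 0.6 4.2 0.7
  endloop
 endfacet
 facet normal -0.509 -0.080 0.857
  outer loop
   vertex 1.3 2.0 3.7
   vertex 2.7 0.6 4.4
   vertex 0.0 4.9 3.2
  endloop
 endfacet
 facet normal -0.599 -0.795 -0.096
  outer loop
   vertex 2.0 1.2 3.8
   vertex 3.5 0.3 1.9
   vertex 2.7 0.6 4.4
  endloop
 endfacet
 facet normal -0.712 -0.655 -0.252
  outer loop
   vertex 2.0 1.2 3.8
   vertex 1.3 2.0 3.7
   vertex 3.5 0.3 1.9
  endloop
 endfacet
 facet normal -0.744 -0.620 0.248
  outer loop
   vertex 2.0 1.2 3.8
   vertex 2.7 0.6 4.4
   vertex 1.3 2.0 3.7
  endloop
 endfacet
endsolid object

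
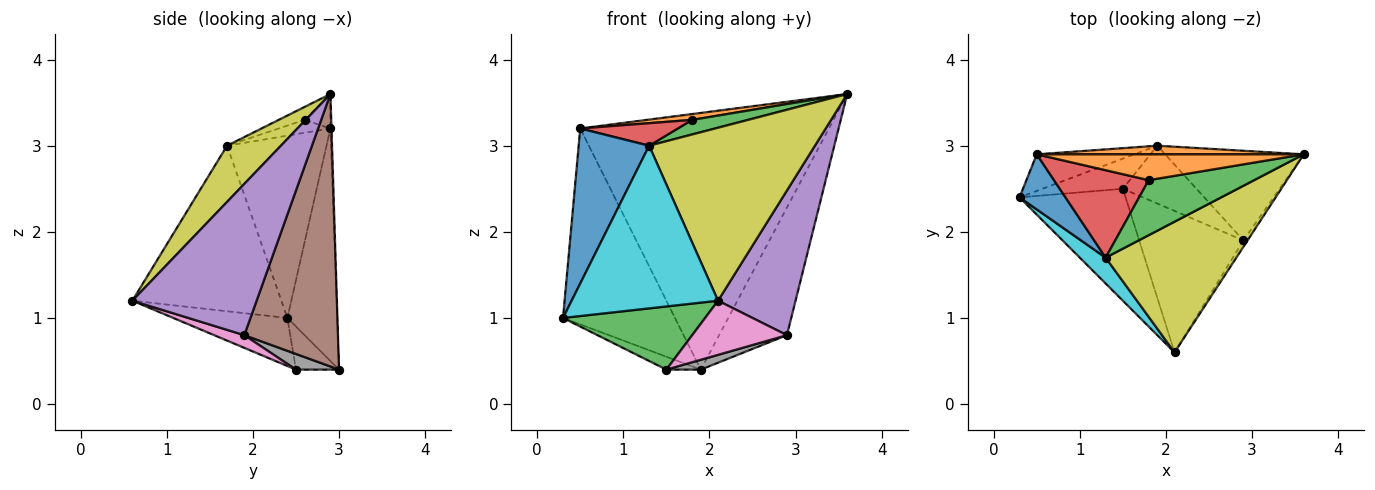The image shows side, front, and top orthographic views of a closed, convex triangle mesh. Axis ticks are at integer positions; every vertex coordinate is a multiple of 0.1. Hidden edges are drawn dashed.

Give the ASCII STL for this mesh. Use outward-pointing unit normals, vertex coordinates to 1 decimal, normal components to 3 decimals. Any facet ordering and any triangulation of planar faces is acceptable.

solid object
 facet normal -0.401 0.901 -0.168
  outer loop
   vertex 0.5 2.9 3.2
   vertex 1.9 3.0 0.4
   vertex 0.3 2.4 1.0
  endloop
 endfacet
 facet normal -0.004 0.999 0.034
  outer loop
   vertex 0.5 2.9 3.2
   vertex 3.6 2.9 3.6
   vertex 1.9 3.0 0.4
  endloop
 endfacet
 facet normal -0.367 -0.457 -0.810
  outer loop
   vertex 1.5 2.5 0.4
   vertex 2.1 0.6 1.2
   vertex 0.3 2.4 1.0
  endloop
 endfacet
 facet normal -0.442 0.353 -0.825
  outer loop
   vertex 1.5 2.5 0.4
   vertex 0.3 2.4 1.0
   vertex 1.9 3.0 0.4
  endloop
 endfacet
 facet normal 0.848 -0.529 -0.023
  outer loop
   vertex 2.9 1.9 0.8
   vertex 3.6 2.9 3.6
   vertex 2.1 0.6 1.2
  endloop
 endfacet
 facet normal 0.749 0.542 -0.381
  outer loop
   vertex 2.9 1.9 0.8
   vertex 1.9 3.0 0.4
   vertex 3.6 2.9 3.6
  endloop
 endfacet
 facet normal 0.113 -0.355 -0.928
  outer loop
   vertex 2.9 1.9 0.8
   vertex 2.1 0.6 1.2
   vertex 1.5 2.5 0.4
  endloop
 endfacet
 facet normal 0.205 -0.164 -0.965
  outer loop
   vertex 2.9 1.9 0.8
   vertex 1.5 2.5 0.4
   vertex 1.9 3.0 0.4
  endloop
 endfacet
 facet normal 0.251 -0.772 0.583
  outer loop
   vertex 1.3 1.7 3.0
   vertex 2.1 0.6 1.2
   vertex 3.6 2.9 3.6
  endloop
 endfacet
 facet normal -0.709 -0.697 0.111
  outer loop
   vertex 1.3 1.7 3.0
   vertex 0.3 2.4 1.0
   vertex 2.1 0.6 1.2
  endloop
 endfacet
 facet normal -0.799 -0.566 0.201
  outer loop
   vertex 1.3 1.7 3.0
   vertex 0.5 2.9 3.2
   vertex 0.3 2.4 1.0
  endloop
 endfacet
 facet normal -0.125 -0.219 0.968
  outer loop
   vertex 1.8 2.6 3.3
   vertex 3.6 2.9 3.6
   vertex 0.5 2.9 3.2
  endloop
 endfacet
 facet normal -0.118 -0.255 0.960
  outer loop
   vertex 1.8 2.6 3.3
   vertex 1.3 1.7 3.0
   vertex 3.6 2.9 3.6
  endloop
 endfacet
 facet normal -0.131 -0.247 0.960
  outer loop
   vertex 1.8 2.6 3.3
   vertex 0.5 2.9 3.2
   vertex 1.3 1.7 3.0
  endloop
 endfacet
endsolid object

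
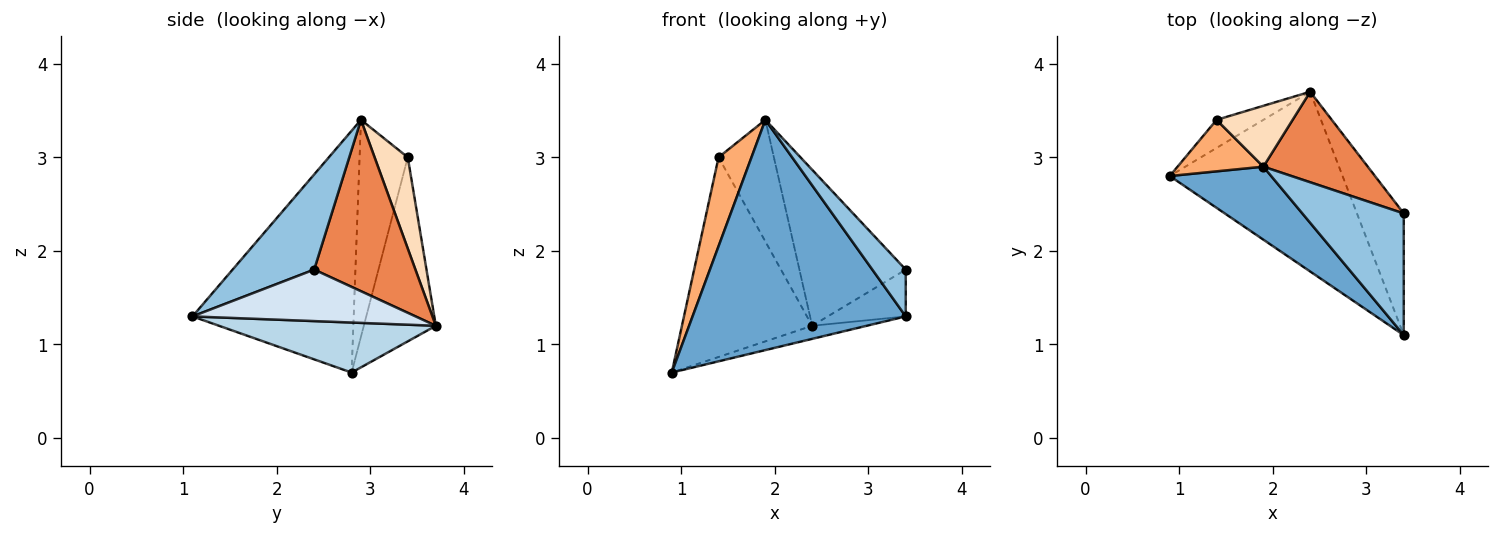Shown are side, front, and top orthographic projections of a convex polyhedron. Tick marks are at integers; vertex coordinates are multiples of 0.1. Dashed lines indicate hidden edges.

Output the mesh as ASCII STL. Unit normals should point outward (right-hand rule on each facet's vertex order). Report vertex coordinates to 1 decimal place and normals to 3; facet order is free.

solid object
 facet normal -0.585 -0.773 0.245
  outer loop
   vertex 1.9 2.9 3.4
   vertex 0.9 2.8 0.7
   vertex 3.4 1.1 1.3
  endloop
 endfacet
 facet normal 0.659 -0.270 0.702
  outer loop
   vertex 1.9 2.9 3.4
   vertex 3.4 1.1 1.3
   vertex 3.4 2.4 1.8
  endloop
 endfacet
 facet normal 0.277 0.070 -0.958
  outer loop
   vertex 2.4 3.7 1.2
   vertex 3.4 1.1 1.3
   vertex 0.9 2.8 0.7
  endloop
 endfacet
 facet normal 0.716 0.250 -0.651
  outer loop
   vertex 2.4 3.7 1.2
   vertex 3.4 2.4 1.8
   vertex 3.4 1.1 1.3
  endloop
 endfacet
 facet normal 0.636 0.668 0.387
  outer loop
   vertex 2.4 3.7 1.2
   vertex 1.9 2.9 3.4
   vertex 3.4 2.4 1.8
  endloop
 endfacet
 facet normal -0.785 -0.536 0.311
  outer loop
   vertex 1.4 3.4 3.0
   vertex 0.9 2.8 0.7
   vertex 1.9 2.9 3.4
  endloop
 endfacet
 facet normal -0.480 0.869 -0.122
  outer loop
   vertex 1.4 3.4 3.0
   vertex 2.4 3.7 1.2
   vertex 0.9 2.8 0.7
  endloop
 endfacet
 facet normal 0.473 0.788 0.394
  outer loop
   vertex 1.4 3.4 3.0
   vertex 1.9 2.9 3.4
   vertex 2.4 3.7 1.2
  endloop
 endfacet
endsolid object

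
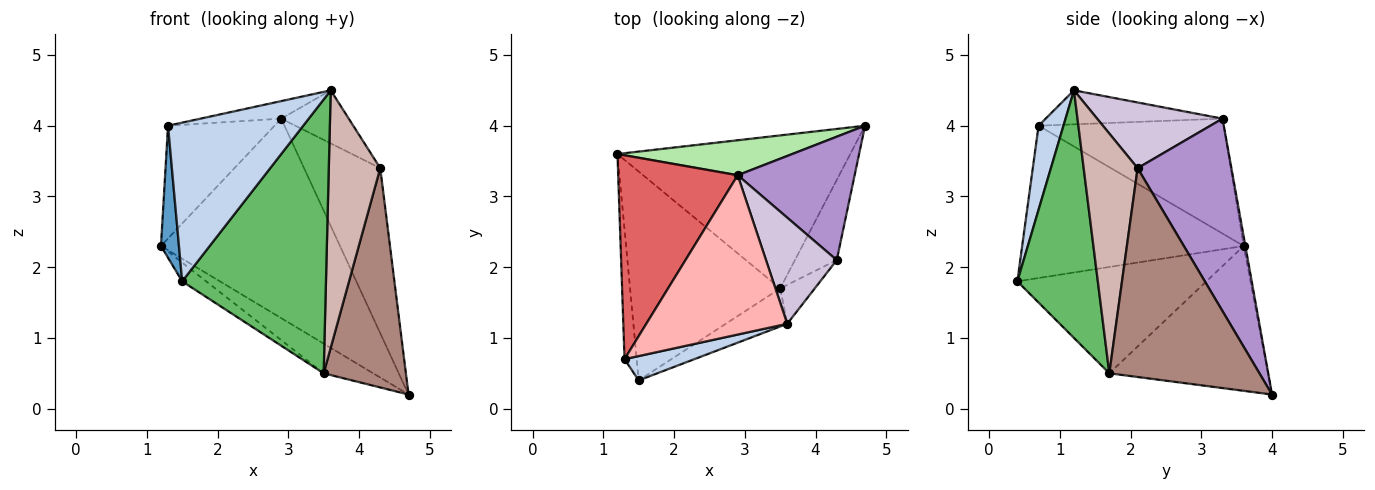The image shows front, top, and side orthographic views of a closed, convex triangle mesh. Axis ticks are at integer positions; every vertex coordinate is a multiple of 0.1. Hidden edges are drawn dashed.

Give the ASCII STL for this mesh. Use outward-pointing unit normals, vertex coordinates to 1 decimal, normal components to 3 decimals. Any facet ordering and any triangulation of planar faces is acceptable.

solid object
 facet normal -0.994 -0.081 -0.079
  outer loop
   vertex 1.3 0.7 4.0
   vertex 1.2 3.6 2.3
   vertex 1.5 0.4 1.8
  endloop
 endfacet
 facet normal 0.179 -0.973 0.149
  outer loop
   vertex 1.3 0.7 4.0
   vertex 1.5 0.4 1.8
   vertex 3.6 1.2 4.5
  endloop
 endfacet
 facet normal -0.521 0.163 -0.838
  outer loop
   vertex 3.5 1.7 0.5
   vertex 1.2 3.6 2.3
   vertex 4.7 4.0 0.2
  endloop
 endfacet
 facet normal -0.577 0.073 -0.814
  outer loop
   vertex 3.5 1.7 0.5
   vertex 1.5 0.4 1.8
   vertex 1.2 3.6 2.3
  endloop
 endfacet
 facet normal 0.485 -0.866 -0.120
  outer loop
   vertex 3.5 1.7 0.5
   vertex 3.6 1.2 4.5
   vertex 1.5 0.4 1.8
  endloop
 endfacet
 facet normal -0.009 0.985 0.173
  outer loop
   vertex 2.9 3.3 4.1
   vertex 4.7 4.0 0.2
   vertex 1.2 3.6 2.3
  endloop
 endfacet
 facet normal -0.644 0.370 0.670
  outer loop
   vertex 2.9 3.3 4.1
   vertex 1.2 3.6 2.3
   vertex 1.3 0.7 4.0
  endloop
 endfacet
 facet normal -0.233 0.106 0.967
  outer loop
   vertex 2.9 3.3 4.1
   vertex 1.3 0.7 4.0
   vertex 3.6 1.2 4.5
  endloop
 endfacet
 facet normal 0.702 0.570 0.426
  outer loop
   vertex 4.3 2.1 3.4
   vertex 4.7 4.0 0.2
   vertex 2.9 3.3 4.1
  endloop
 endfacet
 facet normal 0.639 0.344 0.688
  outer loop
   vertex 4.3 2.1 3.4
   vertex 2.9 3.3 4.1
   vertex 3.6 1.2 4.5
  endloop
 endfacet
 facet normal 0.864 -0.473 -0.173
  outer loop
   vertex 4.3 2.1 3.4
   vertex 3.5 1.7 0.5
   vertex 4.7 4.0 0.2
  endloop
 endfacet
 facet normal 0.720 -0.687 -0.104
  outer loop
   vertex 4.3 2.1 3.4
   vertex 3.6 1.2 4.5
   vertex 3.5 1.7 0.5
  endloop
 endfacet
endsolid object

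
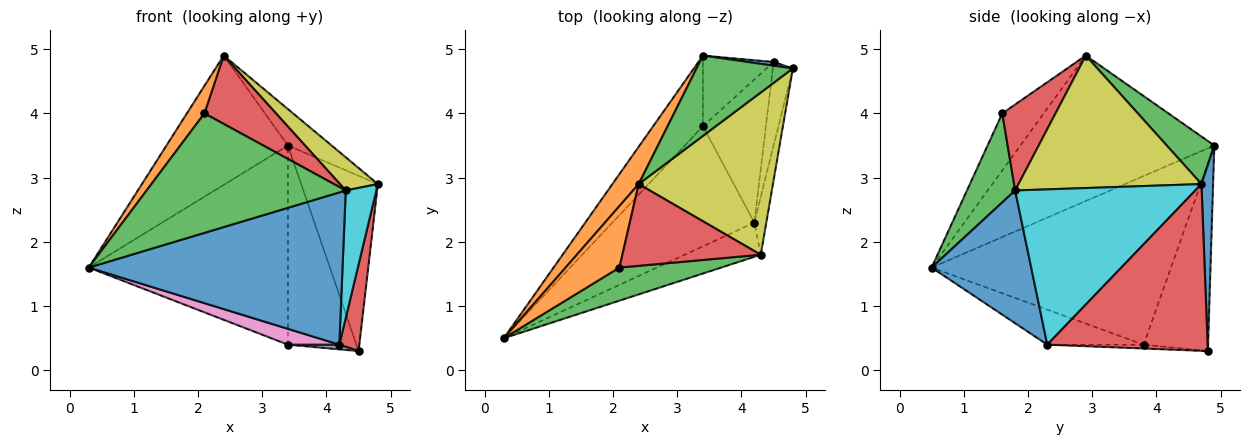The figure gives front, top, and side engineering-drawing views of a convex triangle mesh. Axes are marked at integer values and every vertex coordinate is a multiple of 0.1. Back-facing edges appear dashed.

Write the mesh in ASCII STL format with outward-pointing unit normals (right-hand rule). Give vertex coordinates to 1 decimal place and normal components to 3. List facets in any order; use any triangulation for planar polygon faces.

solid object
 facet normal 0.150 0.988 0.021
  outer loop
   vertex 4.5 4.8 0.3
   vertex 3.4 4.9 3.5
   vertex 4.8 4.7 2.9
  endloop
 endfacet
 facet normal -0.838 0.525 0.151
  outer loop
   vertex 2.4 2.9 4.9
   vertex 3.4 4.9 3.5
   vertex 0.3 0.5 1.6
  endloop
 endfacet
 facet normal 0.410 0.377 0.831
  outer loop
   vertex 2.4 2.9 4.9
   vertex 4.8 4.7 2.9
   vertex 3.4 4.9 3.5
  endloop
 endfacet
 facet normal 0.985 -0.123 -0.118
  outer loop
   vertex 4.2 2.3 0.4
   vertex 4.5 4.8 0.3
   vertex 4.8 4.7 2.9
  endloop
 endfacet
 facet normal -0.750 0.624 -0.221
  outer loop
   vertex 3.4 3.8 0.4
   vertex 0.3 0.5 1.6
   vertex 3.4 4.9 3.5
  endloop
 endfacet
 facet normal -0.664 0.705 -0.250
  outer loop
   vertex 3.4 3.8 0.4
   vertex 3.4 4.9 3.5
   vertex 4.5 4.8 0.3
  endloop
 endfacet
 facet normal -0.238 -0.127 -0.963
  outer loop
   vertex 3.4 3.8 0.4
   vertex 4.2 2.3 0.4
   vertex 0.3 0.5 1.6
  endloop
 endfacet
 facet normal -0.061 -0.033 -0.998
  outer loop
   vertex 3.4 3.8 0.4
   vertex 4.5 4.8 0.3
   vertex 4.2 2.3 0.4
  endloop
 endfacet
 facet normal 0.695 -0.144 0.704
  outer loop
   vertex 4.3 1.8 2.8
   vertex 4.8 4.7 2.9
   vertex 2.4 2.9 4.9
  endloop
 endfacet
 facet normal 0.983 -0.167 -0.076
  outer loop
   vertex 4.3 1.8 2.8
   vertex 4.2 2.3 0.4
   vertex 4.8 4.7 2.9
  endloop
 endfacet
 facet normal 0.358 -0.911 -0.205
  outer loop
   vertex 4.3 1.8 2.8
   vertex 0.3 0.5 1.6
   vertex 4.2 2.3 0.4
  endloop
 endfacet
 facet normal -0.695 -0.294 0.656
  outer loop
   vertex 2.1 1.6 4.0
   vertex 2.4 2.9 4.9
   vertex 0.3 0.5 1.6
  endloop
 endfacet
 facet normal 0.227 -0.939 0.260
  outer loop
   vertex 2.1 1.6 4.0
   vertex 0.3 0.5 1.6
   vertex 4.3 1.8 2.8
  endloop
 endfacet
 facet normal 0.430 -0.579 0.693
  outer loop
   vertex 2.1 1.6 4.0
   vertex 4.3 1.8 2.8
   vertex 2.4 2.9 4.9
  endloop
 endfacet
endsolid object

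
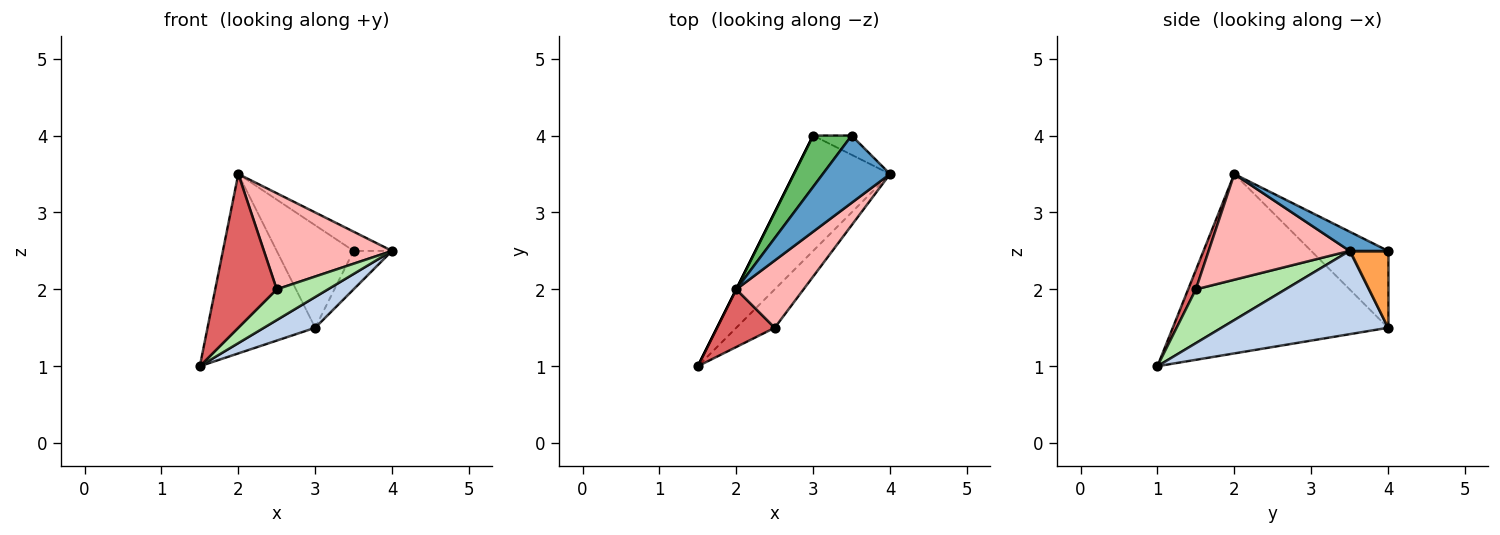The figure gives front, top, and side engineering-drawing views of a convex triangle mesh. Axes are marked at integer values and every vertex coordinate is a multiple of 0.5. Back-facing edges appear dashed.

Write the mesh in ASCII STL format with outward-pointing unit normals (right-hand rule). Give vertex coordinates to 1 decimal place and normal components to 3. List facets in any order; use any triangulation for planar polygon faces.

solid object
 facet normal 0.265 0.265 0.927
  outer loop
   vertex 2.0 2.0 3.5
   vertex 4.0 3.5 2.5
   vertex 3.5 4.0 2.5
  endloop
 endfacet
 facet normal 0.642 -0.198 -0.741
  outer loop
   vertex 3.0 4.0 1.5
   vertex 4.0 3.5 2.5
   vertex 1.5 1.0 1.0
  endloop
 endfacet
 facet normal 0.667 0.667 -0.333
  outer loop
   vertex 3.0 4.0 1.5
   vertex 3.5 4.0 2.5
   vertex 4.0 3.5 2.5
  endloop
 endfacet
 facet normal -0.894 0.447 0.000
  outer loop
   vertex 3.0 4.0 1.5
   vertex 1.5 1.0 1.0
   vertex 2.0 2.0 3.5
  endloop
 endfacet
 facet normal -0.667 0.667 0.333
  outer loop
   vertex 3.0 4.0 1.5
   vertex 2.0 2.0 3.5
   vertex 3.5 4.0 2.5
  endloop
 endfacet
 facet normal 0.738 -0.422 -0.527
  outer loop
   vertex 2.5 1.5 2.0
   vertex 1.5 1.0 1.0
   vertex 4.0 3.5 2.5
  endloop
 endfacet
 facet normal 0.116 -0.930 0.349
  outer loop
   vertex 2.5 1.5 2.0
   vertex 2.0 2.0 3.5
   vertex 1.5 1.0 1.0
  endloop
 endfacet
 facet normal 0.669 -0.609 0.426
  outer loop
   vertex 2.5 1.5 2.0
   vertex 4.0 3.5 2.5
   vertex 2.0 2.0 3.5
  endloop
 endfacet
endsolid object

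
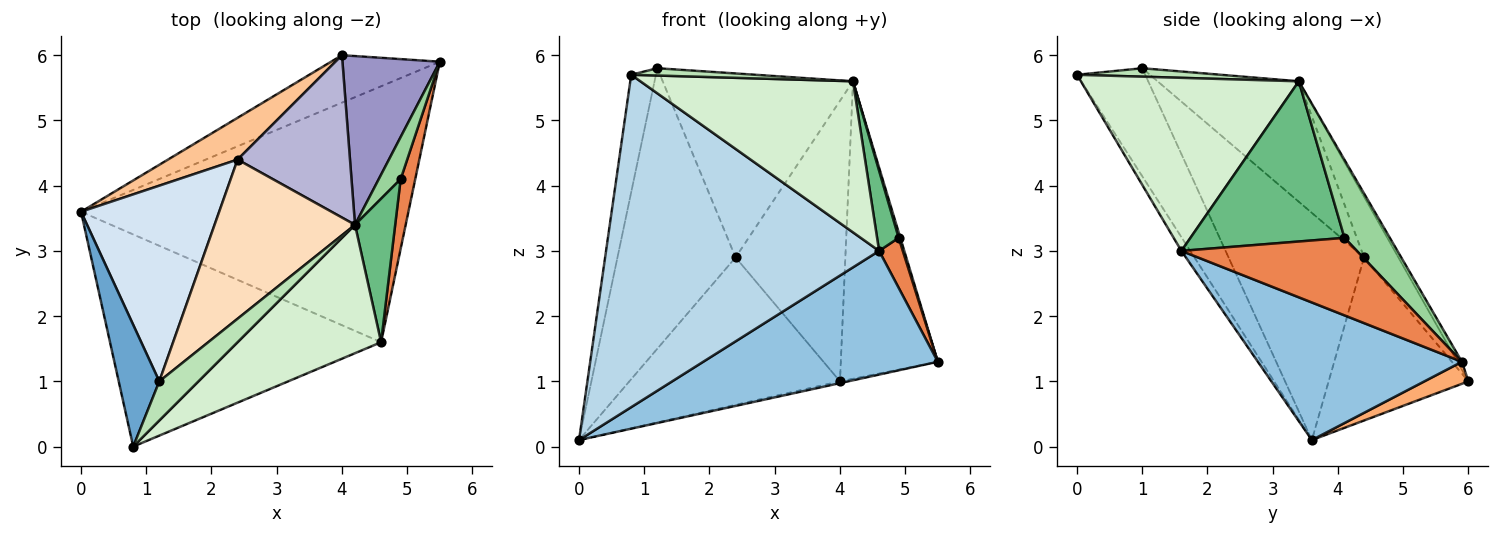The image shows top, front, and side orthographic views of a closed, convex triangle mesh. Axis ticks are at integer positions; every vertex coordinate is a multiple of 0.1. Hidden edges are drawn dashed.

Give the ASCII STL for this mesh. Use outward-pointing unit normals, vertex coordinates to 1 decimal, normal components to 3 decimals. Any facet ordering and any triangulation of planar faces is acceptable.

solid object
 facet normal -0.886 0.321 0.333
  outer loop
   vertex 1.2 1.0 5.8
   vertex 0.0 3.6 0.1
   vertex 0.8 0.0 5.7
  endloop
 endfacet
 facet normal 0.354 -0.407 -0.842
  outer loop
   vertex 4.6 1.6 3.0
   vertex 0.0 3.6 0.1
   vertex 5.5 5.9 1.3
  endloop
 endfacet
 facet normal -0.027 -0.843 -0.538
  outer loop
   vertex 4.6 1.6 3.0
   vertex 0.8 0.0 5.7
   vertex 0.0 3.6 0.1
  endloop
 endfacet
 facet normal -0.685 0.597 0.417
  outer loop
   vertex 2.4 4.4 2.9
   vertex 0.0 3.6 0.1
   vertex 1.2 1.0 5.8
  endloop
 endfacet
 facet normal 0.974 -0.132 0.183
  outer loop
   vertex 4.9 4.1 3.2
   vertex 4.6 1.6 3.0
   vertex 5.5 5.9 1.3
  endloop
 endfacet
 facet normal 0.198 0.037 -0.979
  outer loop
   vertex 4.0 6.0 1.0
   vertex 5.5 5.9 1.3
   vertex 0.0 3.6 0.1
  endloop
 endfacet
 facet normal -0.538 0.811 0.230
  outer loop
   vertex 4.0 6.0 1.0
   vertex 0.0 3.6 0.1
   vertex 2.4 4.4 2.9
  endloop
 endfacet
 facet normal -0.490 0.659 0.571
  outer loop
   vertex 4.2 3.4 5.6
   vertex 2.4 4.4 2.9
   vertex 1.2 1.0 5.8
  endloop
 endfacet
 facet normal 0.961 -0.135 0.241
  outer loop
   vertex 4.2 3.4 5.6
   vertex 4.6 1.6 3.0
   vertex 4.9 4.1 3.2
  endloop
 endfacet
 facet normal 0.962 -0.035 0.270
  outer loop
   vertex 4.2 3.4 5.6
   vertex 4.9 4.1 3.2
   vertex 5.5 5.9 1.3
  endloop
 endfacet
 facet normal 0.207 -0.179 0.962
  outer loop
   vertex 4.2 3.4 5.6
   vertex 1.2 1.0 5.8
   vertex 0.8 0.0 5.7
  endloop
 endfacet
 facet normal 0.616 -0.601 0.510
  outer loop
   vertex 4.2 3.4 5.6
   vertex 0.8 0.0 5.7
   vertex 4.6 1.6 3.0
  endloop
 endfacet
 facet normal -0.041 0.869 0.493
  outer loop
   vertex 4.2 3.4 5.6
   vertex 5.5 5.9 1.3
   vertex 4.0 6.0 1.0
  endloop
 endfacet
 facet normal -0.261 0.835 0.484
  outer loop
   vertex 4.2 3.4 5.6
   vertex 4.0 6.0 1.0
   vertex 2.4 4.4 2.9
  endloop
 endfacet
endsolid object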